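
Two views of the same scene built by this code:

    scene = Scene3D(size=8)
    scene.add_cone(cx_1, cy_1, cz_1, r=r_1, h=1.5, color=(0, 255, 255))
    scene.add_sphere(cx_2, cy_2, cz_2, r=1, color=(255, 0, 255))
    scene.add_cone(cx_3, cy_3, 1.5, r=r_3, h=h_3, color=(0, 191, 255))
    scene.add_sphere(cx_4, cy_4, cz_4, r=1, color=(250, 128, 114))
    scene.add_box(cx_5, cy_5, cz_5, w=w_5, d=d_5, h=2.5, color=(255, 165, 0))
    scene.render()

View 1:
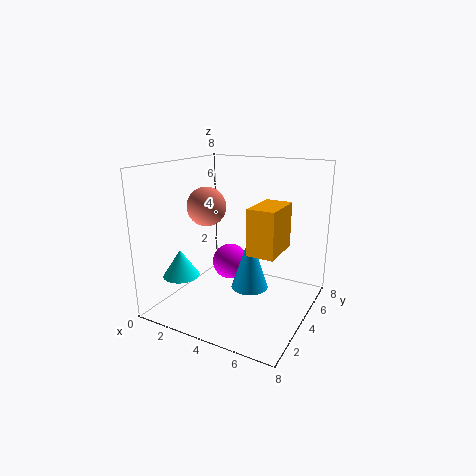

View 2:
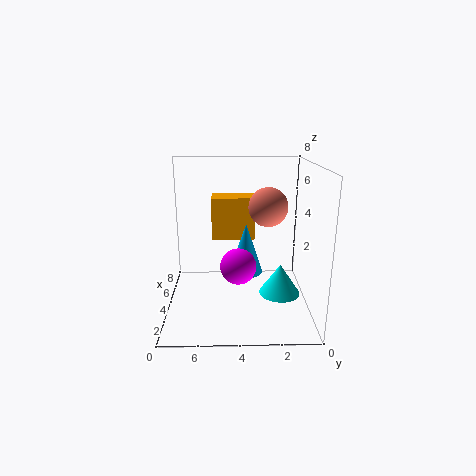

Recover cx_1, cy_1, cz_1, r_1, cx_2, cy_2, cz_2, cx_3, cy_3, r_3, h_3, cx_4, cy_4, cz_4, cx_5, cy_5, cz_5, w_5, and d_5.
cx_1 = 1.5, cy_1 = 2, cz_1 = 2, r_1 = 1, cx_2 = 3.5, cy_2 = 4, cz_2 = 2.5, cx_3 = 5, cy_3 = 3.5, r_3 = 1, h_3 = 3, cx_4 = 3, cy_4 = 2.5, cz_4 = 6, cx_5 = 5, cy_5 = 3, cz_5 = 3.5, w_5 = 1.5, d_5 = 2.5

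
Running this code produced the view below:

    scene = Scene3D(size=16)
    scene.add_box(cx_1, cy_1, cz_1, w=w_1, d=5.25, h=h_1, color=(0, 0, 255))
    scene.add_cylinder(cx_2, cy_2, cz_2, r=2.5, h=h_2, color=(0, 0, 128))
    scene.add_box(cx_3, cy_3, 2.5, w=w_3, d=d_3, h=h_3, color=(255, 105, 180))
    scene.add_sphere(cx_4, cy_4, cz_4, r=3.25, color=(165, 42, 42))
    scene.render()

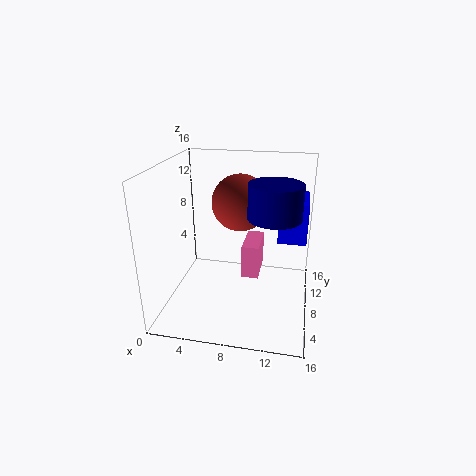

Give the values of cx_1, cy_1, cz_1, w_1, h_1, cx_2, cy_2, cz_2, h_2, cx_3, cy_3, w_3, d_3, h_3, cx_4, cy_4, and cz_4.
cx_1 = 12.25; cy_1 = 9.5; cz_1 = 7; w_1 = 3.25; h_1 = 4.75; cx_2 = 12.25; cy_2 = 4; cz_2 = 12.25; h_2 = 3.25; cx_3 = 8.25; cy_3 = 8.75; w_3 = 2; d_3 = 4.75; h_3 = 4; cx_4 = 7.75; cy_4 = 10.5; cz_4 = 11.25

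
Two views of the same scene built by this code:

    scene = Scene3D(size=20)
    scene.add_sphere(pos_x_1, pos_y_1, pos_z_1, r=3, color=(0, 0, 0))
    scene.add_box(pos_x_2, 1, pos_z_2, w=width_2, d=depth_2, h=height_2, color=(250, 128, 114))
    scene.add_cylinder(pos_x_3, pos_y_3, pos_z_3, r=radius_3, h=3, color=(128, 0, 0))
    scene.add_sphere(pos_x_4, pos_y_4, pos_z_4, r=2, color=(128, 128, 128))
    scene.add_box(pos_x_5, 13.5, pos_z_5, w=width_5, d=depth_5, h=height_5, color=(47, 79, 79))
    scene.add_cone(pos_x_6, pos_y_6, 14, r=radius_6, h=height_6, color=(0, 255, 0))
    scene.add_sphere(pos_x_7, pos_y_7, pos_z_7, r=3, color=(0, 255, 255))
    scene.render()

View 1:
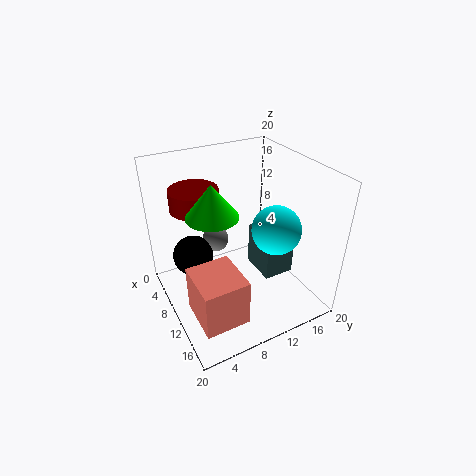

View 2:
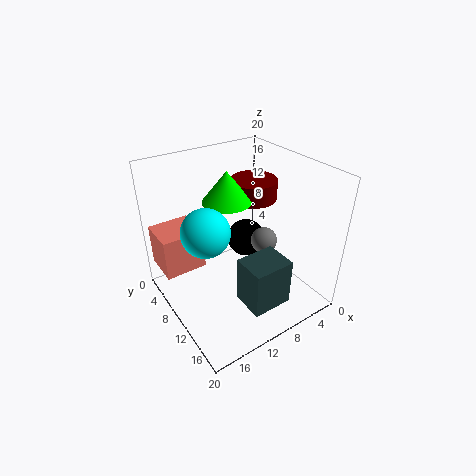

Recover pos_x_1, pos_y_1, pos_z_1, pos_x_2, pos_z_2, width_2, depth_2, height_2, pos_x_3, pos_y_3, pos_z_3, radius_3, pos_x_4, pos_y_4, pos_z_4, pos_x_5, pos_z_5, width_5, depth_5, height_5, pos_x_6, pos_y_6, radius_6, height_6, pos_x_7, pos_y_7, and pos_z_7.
pos_x_1 = 5, pos_y_1 = 5, pos_z_1 = 5.5, pos_x_2 = 13.5, pos_z_2 = 4.5, width_2 = 6, depth_2 = 5.5, height_2 = 6, pos_x_3 = 4.5, pos_y_3 = 6, pos_z_3 = 13, radius_3 = 3.5, pos_x_4 = 4.5, pos_y_4 = 9, pos_z_4 = 7, pos_x_5 = 7, pos_z_5 = 3, width_5 = 5.5, depth_5 = 4.5, height_5 = 6.5, pos_x_6 = 9.5, pos_y_6 = 6.5, radius_6 = 3.5, height_6 = 4.5, pos_x_7 = 16, pos_y_7 = 12, pos_z_7 = 14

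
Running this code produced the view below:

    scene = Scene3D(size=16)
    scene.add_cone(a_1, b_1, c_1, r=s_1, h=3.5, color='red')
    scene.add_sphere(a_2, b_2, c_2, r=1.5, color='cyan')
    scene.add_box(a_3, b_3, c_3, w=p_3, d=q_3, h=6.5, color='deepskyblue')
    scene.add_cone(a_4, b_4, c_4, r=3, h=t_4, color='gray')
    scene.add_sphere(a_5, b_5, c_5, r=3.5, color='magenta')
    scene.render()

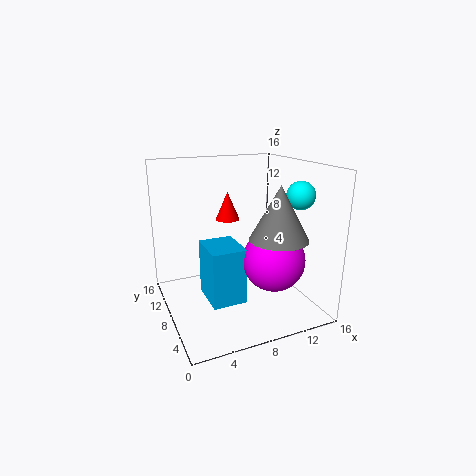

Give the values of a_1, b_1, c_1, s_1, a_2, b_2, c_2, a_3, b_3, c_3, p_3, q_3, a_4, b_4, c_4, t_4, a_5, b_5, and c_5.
a_1 = 9; b_1 = 13.5; c_1 = 8.5; s_1 = 1.5; a_2 = 13.5; b_2 = 4.5; c_2 = 13; a_3 = 4.5; b_3 = 6.5; c_3 = 0.5; p_3 = 4; q_3 = 5; a_4 = 10.5; b_4 = 3.5; c_4 = 9; t_4 = 5.5; a_5 = 11.5; b_5 = 6; c_5 = 5.5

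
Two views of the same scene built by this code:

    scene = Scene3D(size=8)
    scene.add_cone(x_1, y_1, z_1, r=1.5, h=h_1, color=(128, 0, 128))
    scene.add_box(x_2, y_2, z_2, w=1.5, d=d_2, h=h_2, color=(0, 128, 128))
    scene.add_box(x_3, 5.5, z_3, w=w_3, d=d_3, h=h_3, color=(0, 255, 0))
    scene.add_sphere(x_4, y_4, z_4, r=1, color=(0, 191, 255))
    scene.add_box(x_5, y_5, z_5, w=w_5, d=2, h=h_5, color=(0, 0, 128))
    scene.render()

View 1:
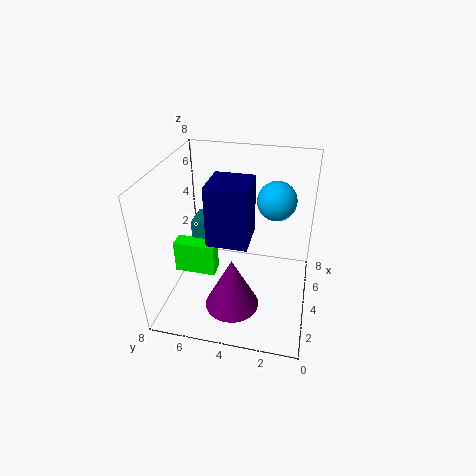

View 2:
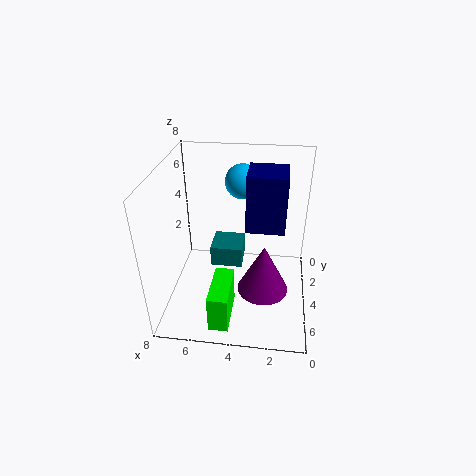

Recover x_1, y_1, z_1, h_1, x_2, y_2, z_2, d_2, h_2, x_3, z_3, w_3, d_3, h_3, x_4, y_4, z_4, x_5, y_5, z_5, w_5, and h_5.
x_1 = 2.5, y_1 = 4, z_1 = 0.5, h_1 = 3, x_2 = 3.5, y_2 = 5, z_2 = 4, d_2 = 1.5, h_2 = 1, x_3 = 4, z_3 = 1, w_3 = 1, d_3 = 2.5, h_3 = 2, x_4 = 4, y_4 = 2, z_4 = 6.5, x_5 = 1.5, y_5 = 3, z_5 = 5, w_5 = 2, h_5 = 3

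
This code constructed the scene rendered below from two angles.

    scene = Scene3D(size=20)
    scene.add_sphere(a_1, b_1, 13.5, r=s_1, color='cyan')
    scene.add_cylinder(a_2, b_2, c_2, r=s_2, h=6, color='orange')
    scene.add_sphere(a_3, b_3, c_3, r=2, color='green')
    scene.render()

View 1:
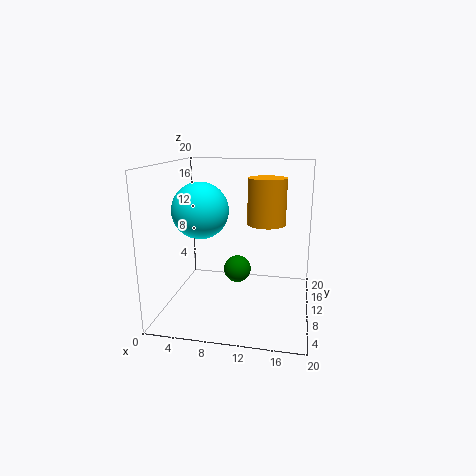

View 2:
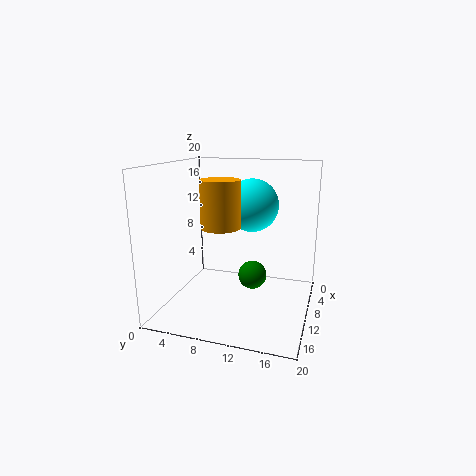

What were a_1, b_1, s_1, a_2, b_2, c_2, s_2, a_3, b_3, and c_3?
a_1 = 4.5, b_1 = 10.5, s_1 = 4, a_2 = 14, b_2 = 9, c_2 = 12.5, s_2 = 2.5, a_3 = 9.5, b_3 = 12, c_3 = 4.5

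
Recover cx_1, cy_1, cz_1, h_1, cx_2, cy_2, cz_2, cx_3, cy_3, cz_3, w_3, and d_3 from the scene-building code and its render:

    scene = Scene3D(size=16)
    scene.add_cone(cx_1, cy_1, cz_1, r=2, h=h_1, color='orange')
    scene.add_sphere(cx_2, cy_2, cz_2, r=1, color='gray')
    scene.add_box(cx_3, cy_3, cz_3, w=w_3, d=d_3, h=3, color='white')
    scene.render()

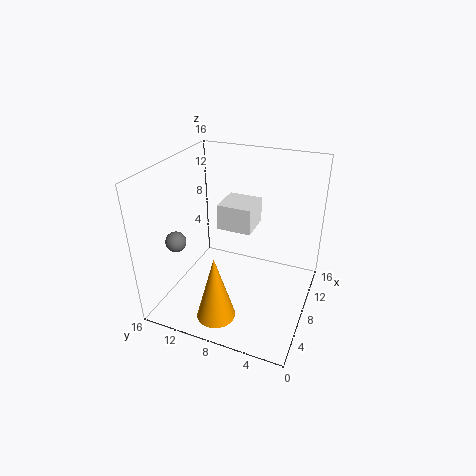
cx_1 = 2
cy_1 = 8
cz_1 = 2
h_1 = 7
cx_2 = 2
cy_2 = 12
cz_2 = 10
cx_3 = 9
cy_3 = 7
cz_3 = 8
w_3 = 4
d_3 = 4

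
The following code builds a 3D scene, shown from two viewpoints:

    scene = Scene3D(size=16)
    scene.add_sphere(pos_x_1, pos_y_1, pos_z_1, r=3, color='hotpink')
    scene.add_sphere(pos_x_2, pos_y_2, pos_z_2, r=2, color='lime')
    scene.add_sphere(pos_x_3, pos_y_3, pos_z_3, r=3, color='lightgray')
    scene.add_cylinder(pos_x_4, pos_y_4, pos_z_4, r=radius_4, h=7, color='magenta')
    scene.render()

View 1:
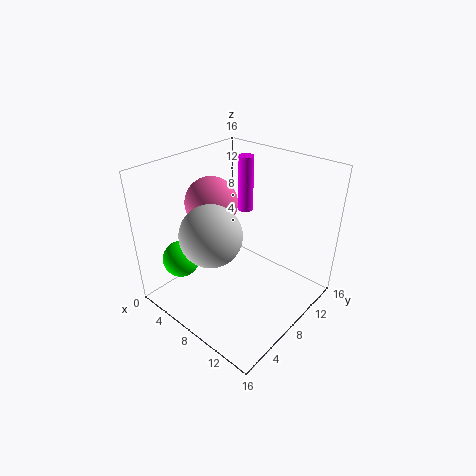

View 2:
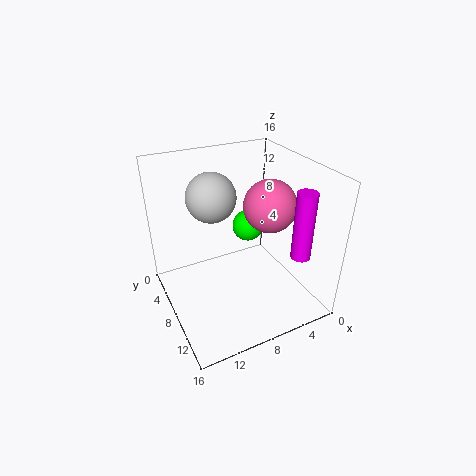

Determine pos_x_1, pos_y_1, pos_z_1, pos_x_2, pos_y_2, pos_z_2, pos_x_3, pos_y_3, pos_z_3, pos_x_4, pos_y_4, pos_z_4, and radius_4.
pos_x_1 = 4
pos_y_1 = 8
pos_z_1 = 11
pos_x_2 = 4
pos_y_2 = 3
pos_z_2 = 6
pos_x_3 = 9
pos_y_3 = 3
pos_z_3 = 11
pos_x_4 = 4
pos_y_4 = 14
pos_z_4 = 8
radius_4 = 1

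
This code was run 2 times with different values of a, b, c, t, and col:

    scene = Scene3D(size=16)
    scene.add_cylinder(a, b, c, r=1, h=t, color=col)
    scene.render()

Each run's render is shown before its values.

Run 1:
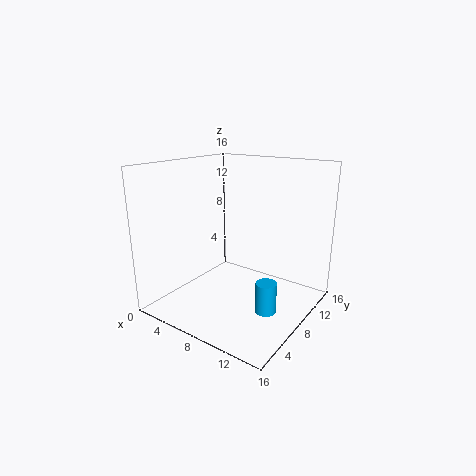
a = 14
b = 4
c = 3
t = 3
col = 'deepskyblue'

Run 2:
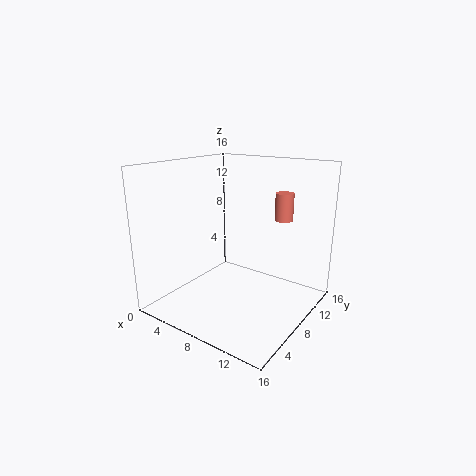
a = 12
b = 11
c = 10
t = 3
col = 'salmon'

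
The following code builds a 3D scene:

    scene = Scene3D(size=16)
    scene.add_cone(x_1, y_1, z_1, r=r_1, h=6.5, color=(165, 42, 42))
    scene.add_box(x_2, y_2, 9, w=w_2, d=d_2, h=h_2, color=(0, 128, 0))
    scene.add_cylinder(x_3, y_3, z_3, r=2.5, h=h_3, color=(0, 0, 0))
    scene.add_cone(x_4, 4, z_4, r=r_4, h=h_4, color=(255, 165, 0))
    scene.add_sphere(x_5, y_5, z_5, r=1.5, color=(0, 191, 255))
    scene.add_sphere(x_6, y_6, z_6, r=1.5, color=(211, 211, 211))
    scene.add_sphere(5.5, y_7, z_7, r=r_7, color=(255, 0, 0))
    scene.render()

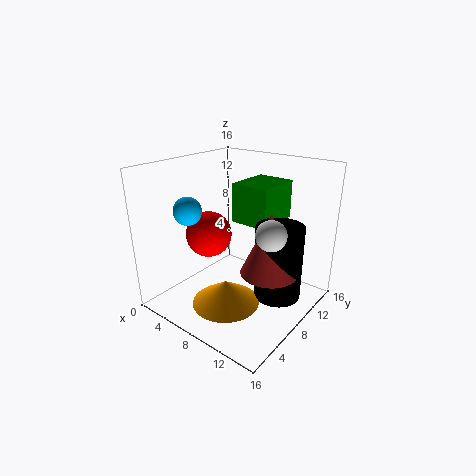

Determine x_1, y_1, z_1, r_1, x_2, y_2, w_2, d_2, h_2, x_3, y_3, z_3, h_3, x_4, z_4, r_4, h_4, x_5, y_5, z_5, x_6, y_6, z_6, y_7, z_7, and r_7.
x_1 = 12.5, y_1 = 7.5, z_1 = 5.5, r_1 = 3, x_2 = 6, y_2 = 9.5, w_2 = 4.5, d_2 = 5.5, h_2 = 4.5, x_3 = 13, y_3 = 8.5, z_3 = 2.5, h_3 = 8, x_4 = 9.5, z_4 = 2.5, r_4 = 3.5, h_4 = 2.5, x_5 = 4.5, y_5 = 4, z_5 = 11.5, x_6 = 13.5, y_6 = 6, z_6 = 10.5, y_7 = 6, z_7 = 8.5, r_7 = 2.5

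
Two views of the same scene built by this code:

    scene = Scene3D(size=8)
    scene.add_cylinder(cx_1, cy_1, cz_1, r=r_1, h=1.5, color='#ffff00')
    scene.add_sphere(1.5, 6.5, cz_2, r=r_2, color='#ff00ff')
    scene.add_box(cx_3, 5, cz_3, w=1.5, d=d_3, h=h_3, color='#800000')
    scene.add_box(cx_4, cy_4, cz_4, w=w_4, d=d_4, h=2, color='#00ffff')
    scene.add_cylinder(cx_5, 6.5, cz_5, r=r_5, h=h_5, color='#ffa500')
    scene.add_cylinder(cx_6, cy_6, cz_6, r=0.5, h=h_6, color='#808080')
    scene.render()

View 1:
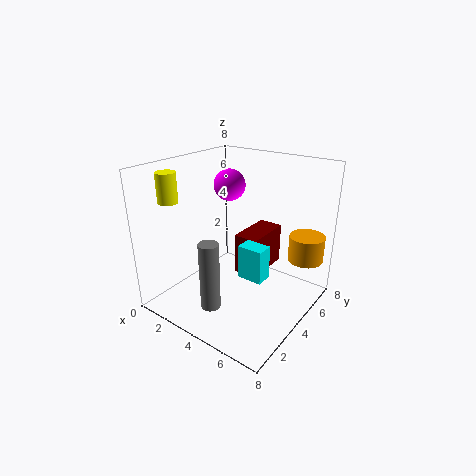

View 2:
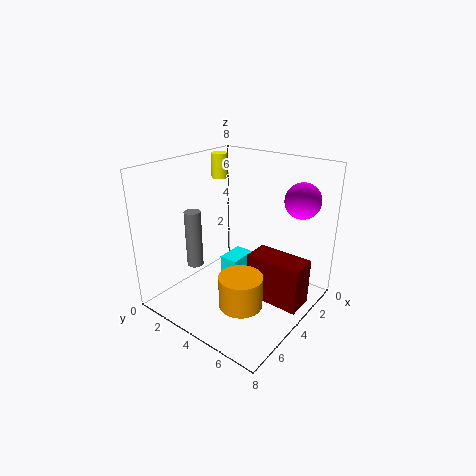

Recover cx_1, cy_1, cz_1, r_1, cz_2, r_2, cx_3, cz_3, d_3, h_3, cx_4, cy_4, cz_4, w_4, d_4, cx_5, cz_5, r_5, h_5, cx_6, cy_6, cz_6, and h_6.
cx_1 = 2, cy_1 = 1, cz_1 = 6.5, r_1 = 0.5, cz_2 = 6, r_2 = 1, cx_3 = 3, cz_3 = 1, d_3 = 3, h_3 = 2.5, cx_4 = 4, cy_4 = 4, cz_4 = 1.5, w_4 = 1.5, d_4 = 1, cx_5 = 7, cz_5 = 2.5, r_5 = 1, h_5 = 1.5, cx_6 = 4.5, cy_6 = 1, cz_6 = 1.5, h_6 = 3.5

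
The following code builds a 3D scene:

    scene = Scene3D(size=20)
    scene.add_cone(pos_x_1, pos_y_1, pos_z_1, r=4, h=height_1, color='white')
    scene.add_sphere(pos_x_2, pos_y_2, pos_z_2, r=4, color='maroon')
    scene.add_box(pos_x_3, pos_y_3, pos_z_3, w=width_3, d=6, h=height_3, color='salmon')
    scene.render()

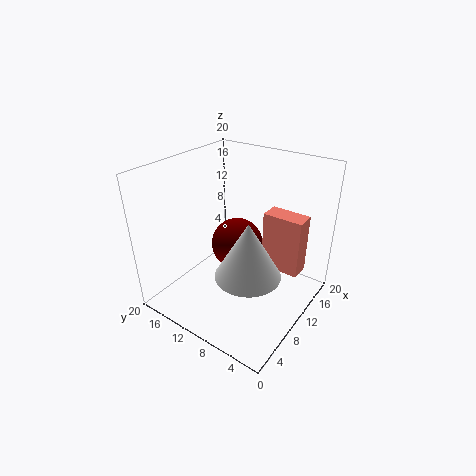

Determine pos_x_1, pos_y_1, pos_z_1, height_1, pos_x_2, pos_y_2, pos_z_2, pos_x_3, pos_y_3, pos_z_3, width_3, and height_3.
pos_x_1 = 5; pos_y_1 = 5; pos_z_1 = 9; height_1 = 7; pos_x_2 = 14; pos_y_2 = 13; pos_z_2 = 6; pos_x_3 = 15; pos_y_3 = 3; pos_z_3 = 3; width_3 = 3; height_3 = 9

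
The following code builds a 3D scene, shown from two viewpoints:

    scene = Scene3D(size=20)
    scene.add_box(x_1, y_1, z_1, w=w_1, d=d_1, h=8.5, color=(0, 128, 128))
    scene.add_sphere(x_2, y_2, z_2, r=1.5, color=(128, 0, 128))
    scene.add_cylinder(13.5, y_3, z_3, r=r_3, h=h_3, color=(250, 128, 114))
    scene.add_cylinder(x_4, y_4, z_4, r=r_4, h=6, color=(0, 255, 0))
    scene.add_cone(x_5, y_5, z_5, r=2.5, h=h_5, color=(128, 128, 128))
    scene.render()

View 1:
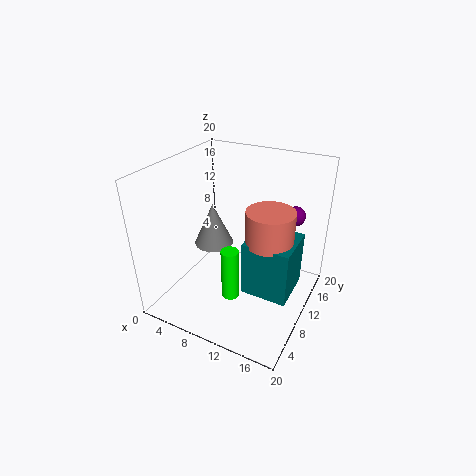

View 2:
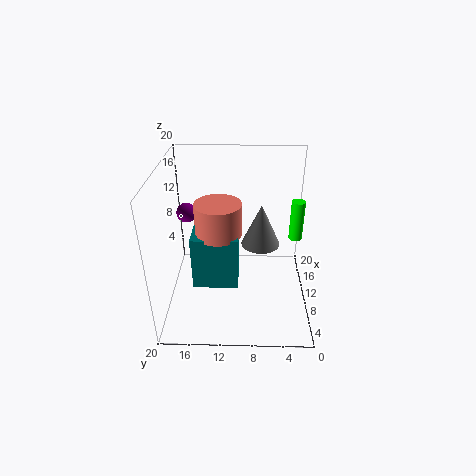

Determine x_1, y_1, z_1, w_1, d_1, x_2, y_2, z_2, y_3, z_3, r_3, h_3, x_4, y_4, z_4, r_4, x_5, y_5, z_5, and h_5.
x_1 = 10.5
y_1 = 10
z_1 = 0.5
w_1 = 7
d_1 = 7
x_2 = 15.5
y_2 = 18
z_2 = 11
y_3 = 13
z_3 = 8.5
r_3 = 3.5
h_3 = 5
x_4 = 13.5
y_4 = 1.5
z_4 = 8
r_4 = 1
x_5 = 8
y_5 = 7
z_5 = 10.5
h_5 = 5.5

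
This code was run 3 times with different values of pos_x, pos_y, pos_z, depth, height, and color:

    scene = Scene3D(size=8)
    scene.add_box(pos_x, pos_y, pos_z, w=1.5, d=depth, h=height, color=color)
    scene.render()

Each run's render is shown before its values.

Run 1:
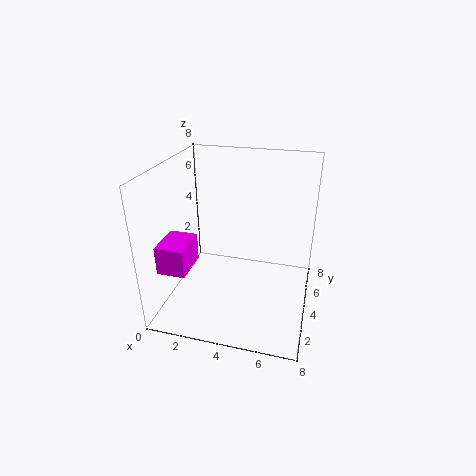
pos_x = 0.5, pos_y = 1, pos_z = 3, depth = 2, height = 1.5, color = 'magenta'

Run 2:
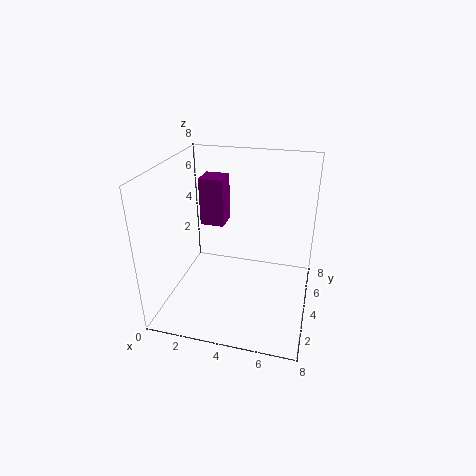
pos_x = 1, pos_y = 6, pos_z = 3.5, depth = 1.5, height = 3, color = 'purple'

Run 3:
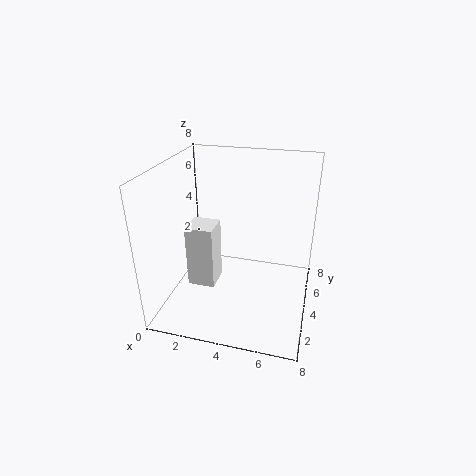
pos_x = 1.5, pos_y = 2.5, pos_z = 1.5, depth = 1.5, height = 3.5, color = 'white'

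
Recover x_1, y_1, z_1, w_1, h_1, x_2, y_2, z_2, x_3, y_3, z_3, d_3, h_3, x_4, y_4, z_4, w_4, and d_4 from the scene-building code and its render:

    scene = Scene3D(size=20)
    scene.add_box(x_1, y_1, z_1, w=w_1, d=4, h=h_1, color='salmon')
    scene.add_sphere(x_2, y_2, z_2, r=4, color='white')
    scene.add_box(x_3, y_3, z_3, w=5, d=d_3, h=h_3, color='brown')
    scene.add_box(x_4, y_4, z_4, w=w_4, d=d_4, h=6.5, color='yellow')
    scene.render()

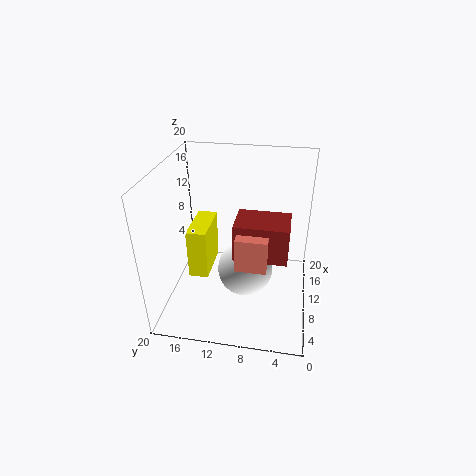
x_1 = 4.5; y_1 = 5.5; z_1 = 8.5; w_1 = 6.5; h_1 = 4.5; x_2 = 10.5; y_2 = 9; z_2 = 4.5; x_3 = 6; y_3 = 3; z_3 = 9; d_3 = 7; h_3 = 5; x_4 = 4.5; y_4 = 13; z_4 = 7; w_4 = 6; d_4 = 2.5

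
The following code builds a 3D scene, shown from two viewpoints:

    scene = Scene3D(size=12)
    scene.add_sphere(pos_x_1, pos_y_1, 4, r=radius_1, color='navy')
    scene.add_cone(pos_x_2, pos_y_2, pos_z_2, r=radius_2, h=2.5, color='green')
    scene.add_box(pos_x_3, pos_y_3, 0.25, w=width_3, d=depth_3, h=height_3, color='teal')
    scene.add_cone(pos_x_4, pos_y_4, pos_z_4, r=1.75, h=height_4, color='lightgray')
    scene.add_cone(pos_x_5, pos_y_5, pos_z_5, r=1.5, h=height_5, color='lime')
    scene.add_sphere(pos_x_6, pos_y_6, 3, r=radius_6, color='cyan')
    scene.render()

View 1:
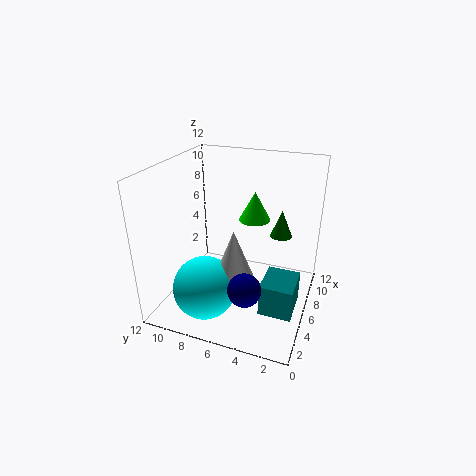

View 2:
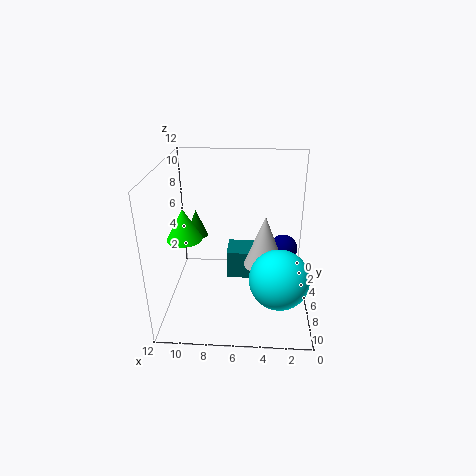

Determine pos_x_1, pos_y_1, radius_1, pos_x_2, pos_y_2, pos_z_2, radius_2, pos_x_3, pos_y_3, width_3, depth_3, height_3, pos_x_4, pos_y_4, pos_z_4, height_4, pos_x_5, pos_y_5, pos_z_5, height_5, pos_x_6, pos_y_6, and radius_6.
pos_x_1 = 2, pos_y_1 = 4, radius_1 = 1.25, pos_x_2 = 10, pos_y_2 = 3.25, pos_z_2 = 4.75, radius_2 = 1, pos_x_3 = 4, pos_y_3 = 0.75, width_3 = 3.25, depth_3 = 2.75, height_3 = 2.75, pos_x_4 = 3.75, pos_y_4 = 5.5, pos_z_4 = 3.25, height_4 = 4.5, pos_x_5 = 10.5, pos_y_5 = 6, pos_z_5 = 5.75, height_5 = 2.75, pos_x_6 = 2.5, pos_y_6 = 7.5, radius_6 = 2.5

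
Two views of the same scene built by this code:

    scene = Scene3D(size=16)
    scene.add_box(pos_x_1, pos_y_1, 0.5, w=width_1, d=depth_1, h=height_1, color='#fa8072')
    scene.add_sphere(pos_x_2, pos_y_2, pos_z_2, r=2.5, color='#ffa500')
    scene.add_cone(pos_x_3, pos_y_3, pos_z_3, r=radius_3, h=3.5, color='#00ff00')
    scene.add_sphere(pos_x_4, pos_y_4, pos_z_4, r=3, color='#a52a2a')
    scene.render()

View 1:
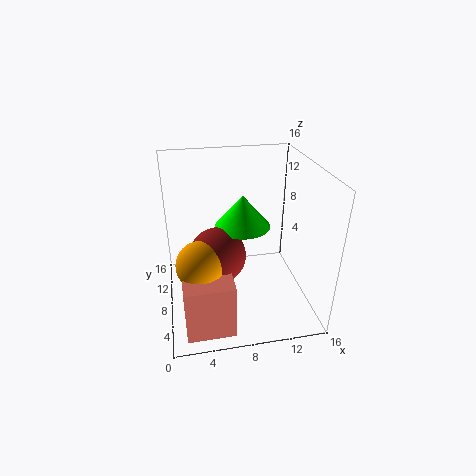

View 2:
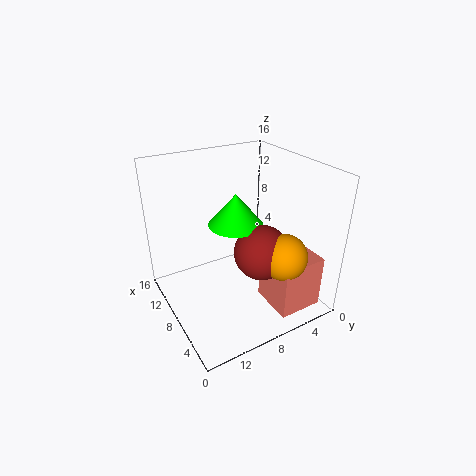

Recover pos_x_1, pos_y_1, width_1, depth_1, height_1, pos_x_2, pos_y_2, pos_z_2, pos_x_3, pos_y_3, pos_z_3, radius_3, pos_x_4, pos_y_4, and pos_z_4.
pos_x_1 = 1.5, pos_y_1 = 1, width_1 = 5, depth_1 = 5, height_1 = 6, pos_x_2 = 3.5, pos_y_2 = 5, pos_z_2 = 7, pos_x_3 = 8.5, pos_y_3 = 8, pos_z_3 = 9.5, radius_3 = 3, pos_x_4 = 5.5, pos_y_4 = 6.5, pos_z_4 = 7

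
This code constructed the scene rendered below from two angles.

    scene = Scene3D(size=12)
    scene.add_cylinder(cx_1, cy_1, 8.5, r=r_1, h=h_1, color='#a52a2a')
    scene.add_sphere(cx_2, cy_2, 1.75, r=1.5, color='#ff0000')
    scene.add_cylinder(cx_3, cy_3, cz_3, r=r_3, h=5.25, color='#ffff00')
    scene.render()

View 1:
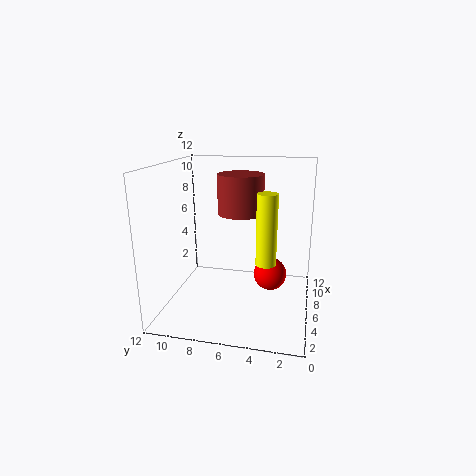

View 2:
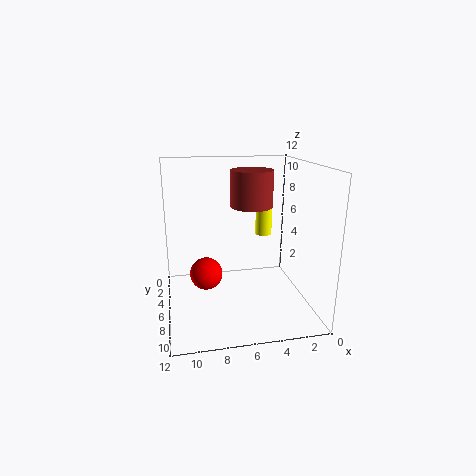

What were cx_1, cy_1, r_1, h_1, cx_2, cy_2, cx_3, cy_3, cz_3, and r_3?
cx_1 = 4.75, cy_1 = 5.5, r_1 = 1.75, h_1 = 3, cx_2 = 8.5, cy_2 = 3.5, cx_3 = 3, cy_3 = 3.25, cz_3 = 5.25, r_3 = 0.75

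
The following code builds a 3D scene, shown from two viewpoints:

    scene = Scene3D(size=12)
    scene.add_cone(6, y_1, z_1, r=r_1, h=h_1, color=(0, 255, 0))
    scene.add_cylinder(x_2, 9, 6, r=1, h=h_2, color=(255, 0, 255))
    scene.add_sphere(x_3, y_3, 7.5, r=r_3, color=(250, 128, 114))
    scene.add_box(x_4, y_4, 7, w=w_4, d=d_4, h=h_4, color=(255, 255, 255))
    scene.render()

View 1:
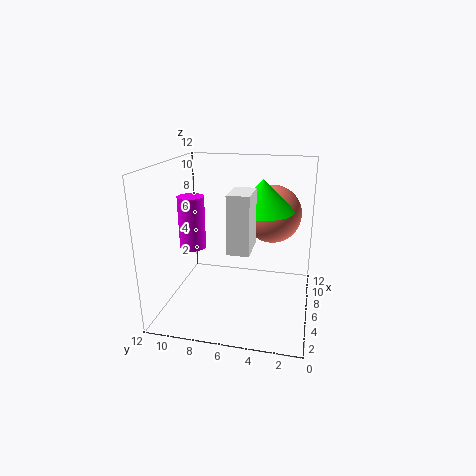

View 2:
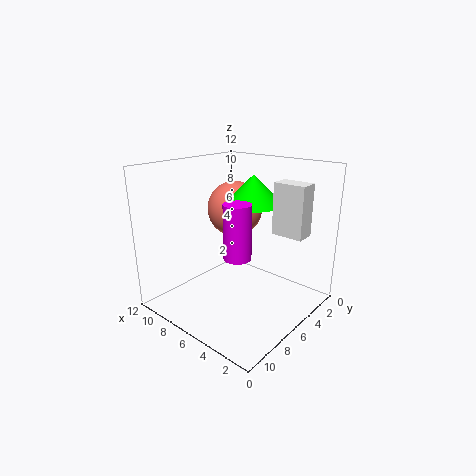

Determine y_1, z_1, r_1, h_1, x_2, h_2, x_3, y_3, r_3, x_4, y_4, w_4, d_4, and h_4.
y_1 = 4
z_1 = 8.5
r_1 = 2.5
h_1 = 2.5
x_2 = 3.5
h_2 = 4
x_3 = 8.5
y_3 = 3.5
r_3 = 2.5
x_4 = 0.5
y_4 = 4
w_4 = 2.5
d_4 = 1.5
h_4 = 4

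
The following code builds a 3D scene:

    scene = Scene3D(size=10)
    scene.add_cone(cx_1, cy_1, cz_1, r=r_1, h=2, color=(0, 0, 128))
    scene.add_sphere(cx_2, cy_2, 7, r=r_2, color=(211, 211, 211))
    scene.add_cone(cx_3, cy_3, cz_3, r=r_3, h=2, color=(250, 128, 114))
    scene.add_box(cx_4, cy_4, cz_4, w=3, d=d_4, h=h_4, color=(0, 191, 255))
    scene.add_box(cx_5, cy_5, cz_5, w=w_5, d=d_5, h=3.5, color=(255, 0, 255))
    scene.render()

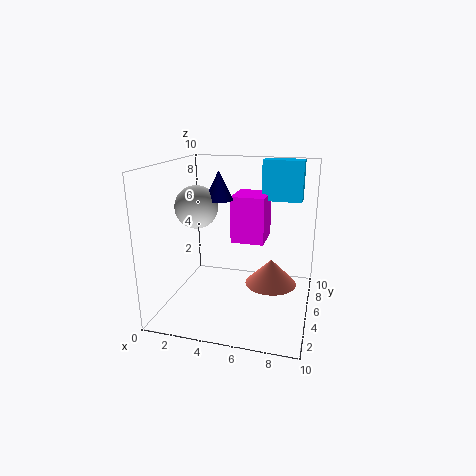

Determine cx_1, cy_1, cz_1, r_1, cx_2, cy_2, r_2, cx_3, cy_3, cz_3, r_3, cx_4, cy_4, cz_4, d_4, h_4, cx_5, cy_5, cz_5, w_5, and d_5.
cx_1 = 3.5; cy_1 = 5.5; cz_1 = 7.5; r_1 = 1; cx_2 = 2; cy_2 = 5; r_2 = 1.5; cx_3 = 7; cy_3 = 7.5; cz_3 = 0.5; r_3 = 2; cx_4 = 6; cy_4 = 8; cz_4 = 7; d_4 = 1.5; h_4 = 3; cx_5 = 4; cy_5 = 6.5; cz_5 = 4; w_5 = 2.5; d_5 = 3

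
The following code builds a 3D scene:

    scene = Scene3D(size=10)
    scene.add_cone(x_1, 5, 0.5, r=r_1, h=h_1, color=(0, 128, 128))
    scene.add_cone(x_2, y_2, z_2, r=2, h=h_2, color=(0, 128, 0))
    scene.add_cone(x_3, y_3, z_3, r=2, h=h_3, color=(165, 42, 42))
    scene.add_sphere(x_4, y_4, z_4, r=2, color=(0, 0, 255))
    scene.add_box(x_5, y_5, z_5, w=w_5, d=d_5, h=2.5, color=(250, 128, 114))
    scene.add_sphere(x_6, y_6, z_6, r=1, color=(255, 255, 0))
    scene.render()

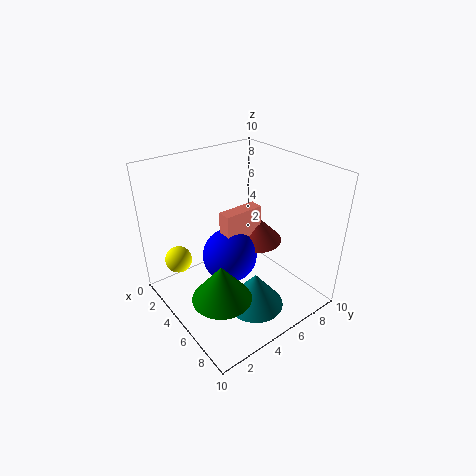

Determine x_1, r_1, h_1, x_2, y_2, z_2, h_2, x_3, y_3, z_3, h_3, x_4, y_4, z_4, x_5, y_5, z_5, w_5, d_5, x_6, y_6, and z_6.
x_1 = 7, r_1 = 2, h_1 = 2.5, x_2 = 6.5, y_2 = 2.5, z_2 = 2, h_2 = 2.5, x_3 = 4, y_3 = 7.5, z_3 = 3.5, h_3 = 2, x_4 = 4, y_4 = 5, z_4 = 3, x_5 = 3.5, y_5 = 4.5, z_5 = 4, w_5 = 1, d_5 = 3, x_6 = 1.5, y_6 = 2, z_6 = 2.5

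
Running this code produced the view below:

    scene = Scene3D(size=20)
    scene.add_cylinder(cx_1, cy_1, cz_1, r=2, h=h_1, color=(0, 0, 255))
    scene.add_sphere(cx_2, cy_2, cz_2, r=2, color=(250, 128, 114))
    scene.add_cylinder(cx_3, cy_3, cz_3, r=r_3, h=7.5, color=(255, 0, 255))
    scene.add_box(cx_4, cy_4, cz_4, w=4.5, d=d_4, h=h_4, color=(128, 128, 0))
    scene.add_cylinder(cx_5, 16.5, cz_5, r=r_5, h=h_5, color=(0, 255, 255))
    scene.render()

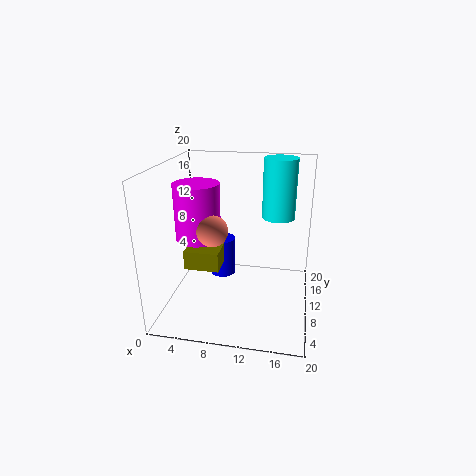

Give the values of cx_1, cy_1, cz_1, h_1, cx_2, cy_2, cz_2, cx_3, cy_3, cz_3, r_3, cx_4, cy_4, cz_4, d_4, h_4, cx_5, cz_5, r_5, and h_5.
cx_1 = 6.5; cy_1 = 15; cz_1 = 1.5; h_1 = 6; cx_2 = 7.5; cy_2 = 6; cz_2 = 12.5; cx_3 = 5; cy_3 = 8; cz_3 = 10.5; r_3 = 3; cx_4 = 4; cy_4 = 4.5; cz_4 = 7.5; d_4 = 3.5; h_4 = 2.5; cx_5 = 15; cz_5 = 11; r_5 = 2.5; h_5 = 9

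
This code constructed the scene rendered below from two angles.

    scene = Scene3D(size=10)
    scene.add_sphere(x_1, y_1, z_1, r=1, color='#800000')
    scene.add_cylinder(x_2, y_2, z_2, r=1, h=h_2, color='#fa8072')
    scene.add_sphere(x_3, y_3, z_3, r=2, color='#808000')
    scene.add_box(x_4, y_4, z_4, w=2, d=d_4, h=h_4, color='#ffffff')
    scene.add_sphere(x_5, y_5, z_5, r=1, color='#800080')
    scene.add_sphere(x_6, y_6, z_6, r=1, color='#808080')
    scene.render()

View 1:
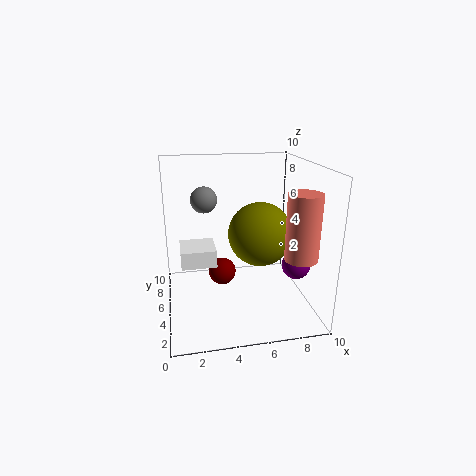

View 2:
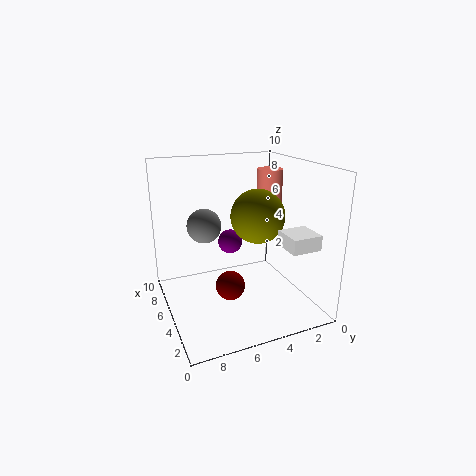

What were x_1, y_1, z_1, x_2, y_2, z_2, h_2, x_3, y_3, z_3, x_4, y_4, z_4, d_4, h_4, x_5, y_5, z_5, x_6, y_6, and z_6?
x_1 = 4; y_1 = 6; z_1 = 2; x_2 = 8; y_2 = 1; z_2 = 5; h_2 = 4; x_3 = 6; y_3 = 3; z_3 = 6; x_4 = 1; y_4 = 1; z_4 = 5; d_4 = 2; h_4 = 1; x_5 = 9; y_5 = 4; z_5 = 3; x_6 = 3; y_6 = 8; z_6 = 7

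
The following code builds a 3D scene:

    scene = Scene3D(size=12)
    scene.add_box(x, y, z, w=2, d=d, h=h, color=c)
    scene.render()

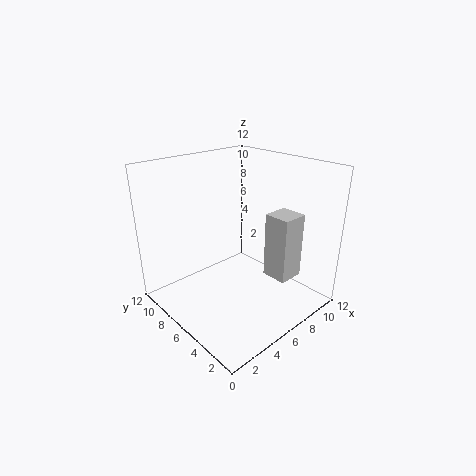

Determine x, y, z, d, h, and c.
x = 6
y = 1
z = 4
d = 2
h = 5
c = 'lightgray'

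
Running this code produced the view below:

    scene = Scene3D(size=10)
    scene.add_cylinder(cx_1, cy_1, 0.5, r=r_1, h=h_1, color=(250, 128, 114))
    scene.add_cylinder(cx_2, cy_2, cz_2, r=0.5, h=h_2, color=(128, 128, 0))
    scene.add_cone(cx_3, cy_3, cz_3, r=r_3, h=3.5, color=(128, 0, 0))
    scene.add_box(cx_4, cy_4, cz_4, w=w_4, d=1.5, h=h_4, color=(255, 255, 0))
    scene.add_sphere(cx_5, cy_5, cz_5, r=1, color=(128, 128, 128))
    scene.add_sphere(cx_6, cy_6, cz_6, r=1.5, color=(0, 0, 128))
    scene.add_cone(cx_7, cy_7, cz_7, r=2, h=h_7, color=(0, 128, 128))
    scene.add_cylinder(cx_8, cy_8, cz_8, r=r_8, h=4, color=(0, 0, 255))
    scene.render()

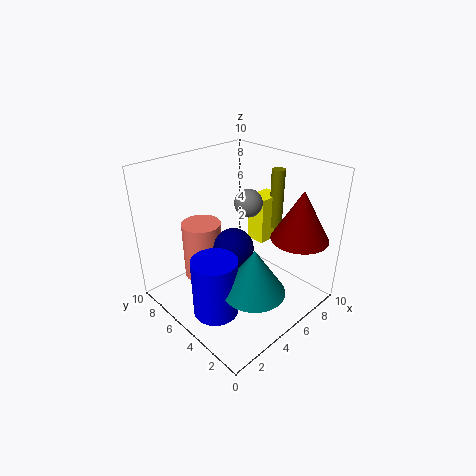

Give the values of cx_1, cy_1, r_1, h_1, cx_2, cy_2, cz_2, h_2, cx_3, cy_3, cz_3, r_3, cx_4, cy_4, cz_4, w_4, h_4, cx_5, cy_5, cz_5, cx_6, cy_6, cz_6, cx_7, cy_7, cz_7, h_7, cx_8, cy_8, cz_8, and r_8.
cx_1 = 4.5; cy_1 = 8.5; r_1 = 1.5; h_1 = 4.5; cx_2 = 9; cy_2 = 5; cz_2 = 4.5; h_2 = 4.5; cx_3 = 8; cy_3 = 2; cz_3 = 5; r_3 = 2; cx_4 = 7.5; cy_4 = 5; cz_4 = 3.5; w_4 = 2; h_4 = 3.5; cx_5 = 6.5; cy_5 = 5.5; cz_5 = 7; cx_6 = 5.5; cy_6 = 6; cz_6 = 3.5; cx_7 = 3.5; cy_7 = 2; cz_7 = 3; h_7 = 3; cx_8 = 2; cy_8 = 4; cz_8 = 1; r_8 = 1.5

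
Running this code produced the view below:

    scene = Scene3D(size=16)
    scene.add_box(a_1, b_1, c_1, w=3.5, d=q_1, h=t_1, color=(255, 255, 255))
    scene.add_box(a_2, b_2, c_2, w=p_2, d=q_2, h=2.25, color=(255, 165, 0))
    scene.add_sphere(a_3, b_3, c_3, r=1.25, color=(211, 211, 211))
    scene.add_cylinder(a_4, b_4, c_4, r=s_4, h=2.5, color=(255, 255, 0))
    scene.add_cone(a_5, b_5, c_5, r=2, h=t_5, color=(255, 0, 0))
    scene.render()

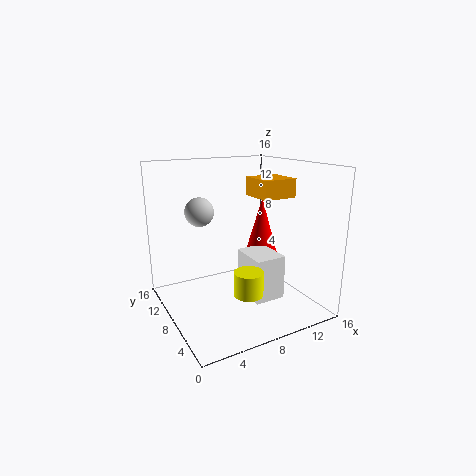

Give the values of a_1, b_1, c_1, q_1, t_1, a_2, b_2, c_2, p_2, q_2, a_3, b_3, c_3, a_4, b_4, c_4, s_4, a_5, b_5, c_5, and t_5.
a_1 = 8.5, b_1 = 4.5, c_1 = 1.25, q_1 = 4.5, t_1 = 5, a_2 = 11.5, b_2 = 8, c_2 = 11.75, p_2 = 4.25, q_2 = 4.25, a_3 = 1.75, b_3 = 3.5, c_3 = 12.75, a_4 = 6.75, b_4 = 3.5, c_4 = 3.5, s_4 = 1.5, a_5 = 12.25, b_5 = 9.75, c_5 = 4.75, t_5 = 7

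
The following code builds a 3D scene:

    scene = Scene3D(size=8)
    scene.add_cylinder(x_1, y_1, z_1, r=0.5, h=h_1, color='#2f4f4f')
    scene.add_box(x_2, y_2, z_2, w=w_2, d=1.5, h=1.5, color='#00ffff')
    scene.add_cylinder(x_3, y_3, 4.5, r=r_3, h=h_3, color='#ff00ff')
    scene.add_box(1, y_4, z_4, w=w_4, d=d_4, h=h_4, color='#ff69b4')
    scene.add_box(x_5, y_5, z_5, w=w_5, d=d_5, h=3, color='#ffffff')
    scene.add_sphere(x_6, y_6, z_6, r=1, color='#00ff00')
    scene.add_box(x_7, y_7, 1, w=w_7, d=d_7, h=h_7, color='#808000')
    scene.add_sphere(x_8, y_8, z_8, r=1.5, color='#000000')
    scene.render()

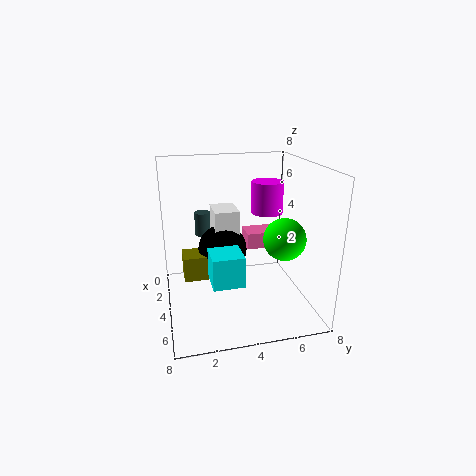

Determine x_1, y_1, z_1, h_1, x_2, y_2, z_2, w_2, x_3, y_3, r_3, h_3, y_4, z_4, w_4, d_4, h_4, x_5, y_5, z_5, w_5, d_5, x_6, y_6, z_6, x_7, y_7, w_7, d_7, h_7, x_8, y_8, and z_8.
x_1 = 0.5, y_1 = 2.5, z_1 = 3, h_1 = 1.5, x_2 = 6, y_2 = 2, z_2 = 3, w_2 = 1.5, x_3 = 1.5, y_3 = 6.5, r_3 = 1, h_3 = 2, y_4 = 5, z_4 = 2.5, w_4 = 1.5, d_4 = 2.5, h_4 = 1, x_5 = 0.5, y_5 = 3, z_5 = 2, w_5 = 2, d_5 = 1.5, x_6 = 7, y_6 = 5.5, z_6 = 5, x_7 = 1.5, y_7 = 1, w_7 = 1.5, d_7 = 1.5, h_7 = 1.5, x_8 = 2, y_8 = 3.5, z_8 = 2.5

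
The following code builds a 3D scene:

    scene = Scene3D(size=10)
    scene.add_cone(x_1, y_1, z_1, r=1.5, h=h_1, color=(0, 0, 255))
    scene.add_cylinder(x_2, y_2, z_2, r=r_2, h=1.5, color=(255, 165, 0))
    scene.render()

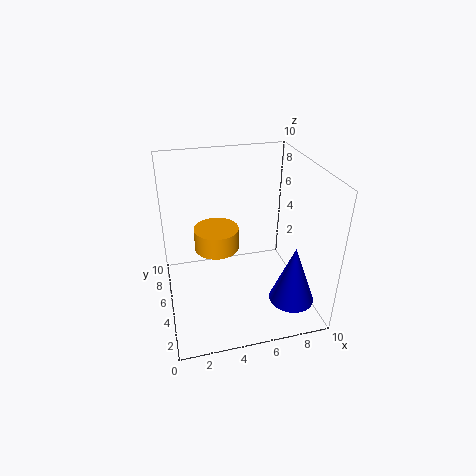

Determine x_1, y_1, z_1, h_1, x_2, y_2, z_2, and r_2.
x_1 = 8, y_1 = 2, z_1 = 1.5, h_1 = 4, x_2 = 3.5, y_2 = 5, z_2 = 4.5, r_2 = 1.5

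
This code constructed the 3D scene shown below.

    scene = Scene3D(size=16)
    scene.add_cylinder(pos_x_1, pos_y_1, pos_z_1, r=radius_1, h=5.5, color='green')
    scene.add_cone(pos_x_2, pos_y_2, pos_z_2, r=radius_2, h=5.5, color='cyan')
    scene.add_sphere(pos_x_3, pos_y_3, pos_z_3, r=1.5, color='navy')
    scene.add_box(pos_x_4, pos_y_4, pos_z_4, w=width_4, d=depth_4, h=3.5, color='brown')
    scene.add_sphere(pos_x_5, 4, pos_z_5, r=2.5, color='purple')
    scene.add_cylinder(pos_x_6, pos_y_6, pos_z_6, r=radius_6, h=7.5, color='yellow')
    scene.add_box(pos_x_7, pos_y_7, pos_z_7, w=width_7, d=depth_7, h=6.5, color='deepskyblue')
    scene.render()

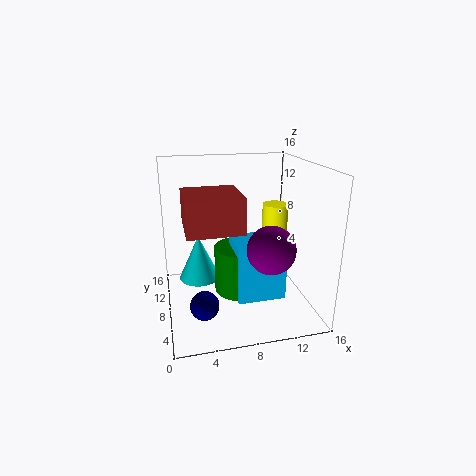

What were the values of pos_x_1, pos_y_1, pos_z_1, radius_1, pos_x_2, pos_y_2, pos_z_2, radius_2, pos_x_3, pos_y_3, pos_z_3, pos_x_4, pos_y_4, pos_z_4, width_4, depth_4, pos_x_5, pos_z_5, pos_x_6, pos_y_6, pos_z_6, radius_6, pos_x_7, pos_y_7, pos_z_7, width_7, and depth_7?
pos_x_1 = 8.5; pos_y_1 = 9; pos_z_1 = 1; radius_1 = 3; pos_x_2 = 4; pos_y_2 = 12; pos_z_2 = 1.5; radius_2 = 2.5; pos_x_3 = 3.5; pos_y_3 = 4; pos_z_3 = 2.5; pos_x_4 = 2; pos_y_4 = 2.5; pos_z_4 = 10.5; width_4 = 5.5; depth_4 = 5.5; pos_x_5 = 10.5; pos_z_5 = 8; pos_x_6 = 13; pos_y_6 = 10; pos_z_6 = 3.5; radius_6 = 1.5; pos_x_7 = 7.5; pos_y_7 = 5.5; pos_z_7 = 1; width_7 = 5.5; depth_7 = 5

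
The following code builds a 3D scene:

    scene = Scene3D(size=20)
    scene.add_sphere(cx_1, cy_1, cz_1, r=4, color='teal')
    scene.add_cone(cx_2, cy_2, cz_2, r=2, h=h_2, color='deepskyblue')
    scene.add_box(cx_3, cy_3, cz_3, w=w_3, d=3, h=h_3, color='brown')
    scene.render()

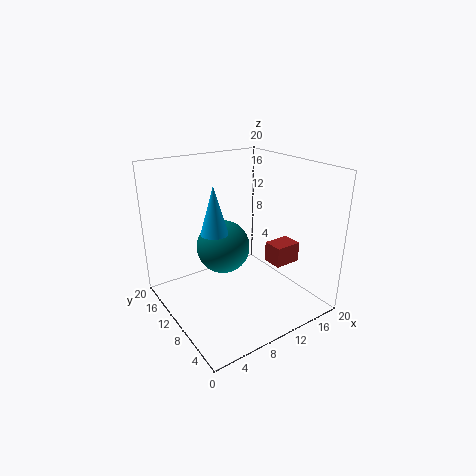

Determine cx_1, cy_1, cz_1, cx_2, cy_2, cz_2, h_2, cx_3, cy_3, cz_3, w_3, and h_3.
cx_1 = 10, cy_1 = 14, cz_1 = 7, cx_2 = 8, cy_2 = 13, cz_2 = 10, h_2 = 7, cx_3 = 15, cy_3 = 7, cz_3 = 5, w_3 = 4, h_3 = 3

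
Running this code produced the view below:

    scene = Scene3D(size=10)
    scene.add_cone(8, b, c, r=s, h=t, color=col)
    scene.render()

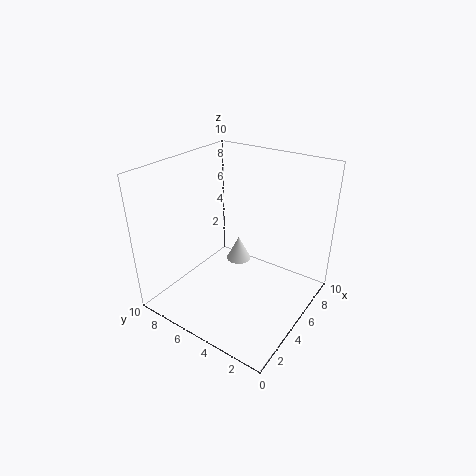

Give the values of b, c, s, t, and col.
b = 7; c = 1; s = 1; t = 2; col = 'white'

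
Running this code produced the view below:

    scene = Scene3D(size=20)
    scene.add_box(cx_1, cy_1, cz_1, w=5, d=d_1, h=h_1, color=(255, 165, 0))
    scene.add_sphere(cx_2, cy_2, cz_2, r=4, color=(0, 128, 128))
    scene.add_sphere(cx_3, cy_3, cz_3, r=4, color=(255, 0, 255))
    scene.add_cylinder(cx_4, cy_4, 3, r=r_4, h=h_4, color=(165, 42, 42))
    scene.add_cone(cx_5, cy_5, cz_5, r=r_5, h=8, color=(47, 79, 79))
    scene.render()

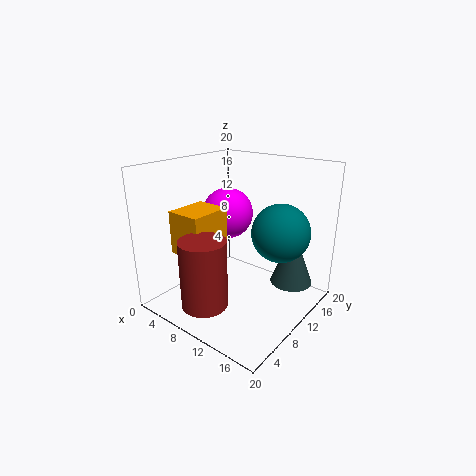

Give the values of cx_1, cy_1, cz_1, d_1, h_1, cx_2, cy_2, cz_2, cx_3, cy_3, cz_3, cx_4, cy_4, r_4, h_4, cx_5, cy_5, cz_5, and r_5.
cx_1 = 3; cy_1 = 4; cz_1 = 8; d_1 = 6; h_1 = 6; cx_2 = 15; cy_2 = 13; cz_2 = 11; cx_3 = 4; cy_3 = 15; cz_3 = 11; cx_4 = 10; cy_4 = 3; r_4 = 3; h_4 = 9; cx_5 = 16; cy_5 = 15; cz_5 = 3; r_5 = 3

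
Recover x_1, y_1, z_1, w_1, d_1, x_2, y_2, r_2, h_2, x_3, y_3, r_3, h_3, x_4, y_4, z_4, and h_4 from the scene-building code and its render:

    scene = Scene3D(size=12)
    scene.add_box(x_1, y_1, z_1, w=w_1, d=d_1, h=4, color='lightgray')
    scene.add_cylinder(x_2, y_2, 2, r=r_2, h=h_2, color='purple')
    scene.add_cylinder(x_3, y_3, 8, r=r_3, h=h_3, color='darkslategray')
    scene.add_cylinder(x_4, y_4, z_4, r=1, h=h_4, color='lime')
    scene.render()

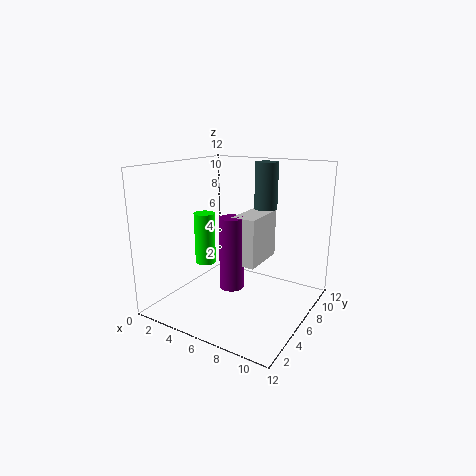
x_1 = 6; y_1 = 5; z_1 = 4; w_1 = 2; d_1 = 4; x_2 = 6; y_2 = 5; r_2 = 1; h_2 = 6; x_3 = 7; y_3 = 9; r_3 = 1; h_3 = 4; x_4 = 1; y_4 = 8; z_4 = 2; h_4 = 5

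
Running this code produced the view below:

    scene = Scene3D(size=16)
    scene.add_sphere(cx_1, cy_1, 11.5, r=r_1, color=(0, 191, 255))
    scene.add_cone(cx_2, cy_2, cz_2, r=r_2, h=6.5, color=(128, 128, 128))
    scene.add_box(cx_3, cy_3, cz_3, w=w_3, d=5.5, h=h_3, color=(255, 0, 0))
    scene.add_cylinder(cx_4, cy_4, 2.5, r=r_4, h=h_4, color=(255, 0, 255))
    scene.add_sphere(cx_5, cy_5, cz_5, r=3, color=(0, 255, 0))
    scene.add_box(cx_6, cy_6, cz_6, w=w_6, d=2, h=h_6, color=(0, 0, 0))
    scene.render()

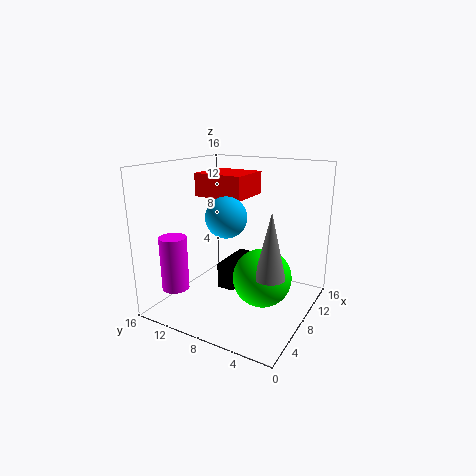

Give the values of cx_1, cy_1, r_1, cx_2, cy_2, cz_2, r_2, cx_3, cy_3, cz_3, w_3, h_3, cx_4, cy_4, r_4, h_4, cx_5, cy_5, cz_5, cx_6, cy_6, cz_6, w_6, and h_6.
cx_1 = 4, cy_1 = 7, r_1 = 2, cx_2 = 4.5, cy_2 = 2.5, cz_2 = 6, r_2 = 1.5, cx_3 = 6.5, cy_3 = 7, cz_3 = 12.5, w_3 = 5, h_3 = 2.5, cx_4 = 3.5, cy_4 = 13.5, r_4 = 1.5, h_4 = 6, cx_5 = 6, cy_5 = 4, cz_5 = 5, cx_6 = 7.5, cy_6 = 8.5, cz_6 = 1.5, w_6 = 5.5, h_6 = 3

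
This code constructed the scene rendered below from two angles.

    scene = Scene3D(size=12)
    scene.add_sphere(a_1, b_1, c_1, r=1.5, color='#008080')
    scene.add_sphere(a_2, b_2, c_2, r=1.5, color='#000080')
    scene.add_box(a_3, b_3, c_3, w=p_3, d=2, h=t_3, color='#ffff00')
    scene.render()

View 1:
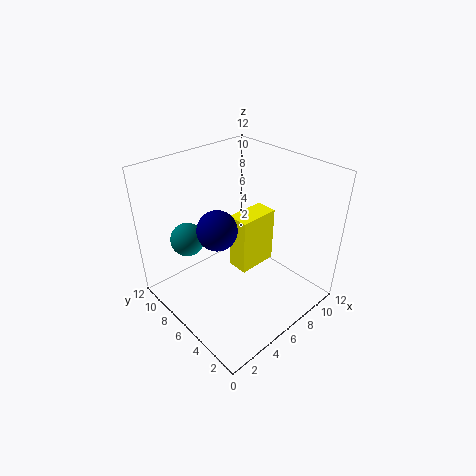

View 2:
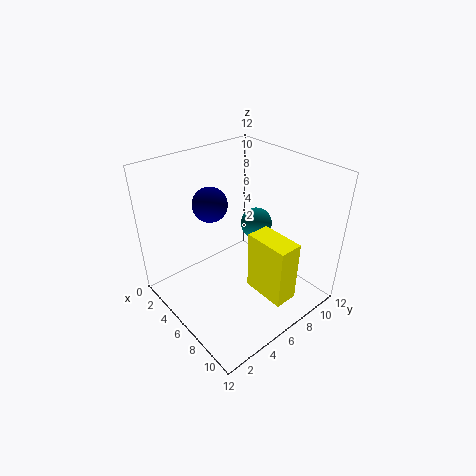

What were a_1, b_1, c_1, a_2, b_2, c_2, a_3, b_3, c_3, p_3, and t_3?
a_1 = 3.75, b_1 = 10.25, c_1 = 4.75, a_2 = 3.25, b_2 = 5.25, c_2 = 8.25, a_3 = 7, b_3 = 6.25, c_3 = 1.5, p_3 = 3.75, t_3 = 5.25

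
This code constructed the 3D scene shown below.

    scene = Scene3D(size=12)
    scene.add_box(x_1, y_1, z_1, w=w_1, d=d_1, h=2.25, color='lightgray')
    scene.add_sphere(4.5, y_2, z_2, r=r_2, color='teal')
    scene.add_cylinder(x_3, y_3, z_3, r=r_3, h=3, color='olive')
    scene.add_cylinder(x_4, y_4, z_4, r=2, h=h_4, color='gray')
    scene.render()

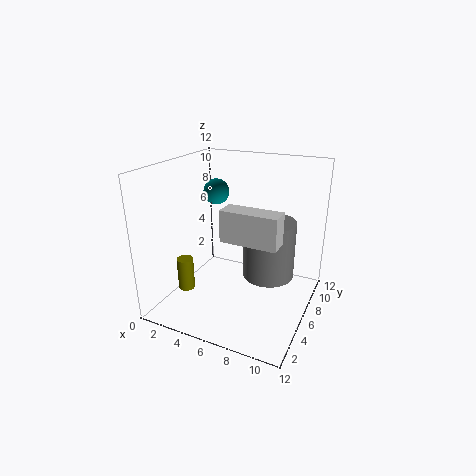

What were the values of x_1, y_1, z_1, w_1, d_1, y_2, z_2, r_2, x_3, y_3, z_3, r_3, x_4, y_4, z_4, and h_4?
x_1 = 6.75, y_1 = 1.5, z_1 = 7.75, w_1 = 4, d_1 = 1.5, y_2 = 5.25, z_2 = 10, r_2 = 1, x_3 = 1, y_3 = 5.25, z_3 = 0.25, r_3 = 0.75, x_4 = 9, y_4 = 5.25, z_4 = 3.75, h_4 = 4.5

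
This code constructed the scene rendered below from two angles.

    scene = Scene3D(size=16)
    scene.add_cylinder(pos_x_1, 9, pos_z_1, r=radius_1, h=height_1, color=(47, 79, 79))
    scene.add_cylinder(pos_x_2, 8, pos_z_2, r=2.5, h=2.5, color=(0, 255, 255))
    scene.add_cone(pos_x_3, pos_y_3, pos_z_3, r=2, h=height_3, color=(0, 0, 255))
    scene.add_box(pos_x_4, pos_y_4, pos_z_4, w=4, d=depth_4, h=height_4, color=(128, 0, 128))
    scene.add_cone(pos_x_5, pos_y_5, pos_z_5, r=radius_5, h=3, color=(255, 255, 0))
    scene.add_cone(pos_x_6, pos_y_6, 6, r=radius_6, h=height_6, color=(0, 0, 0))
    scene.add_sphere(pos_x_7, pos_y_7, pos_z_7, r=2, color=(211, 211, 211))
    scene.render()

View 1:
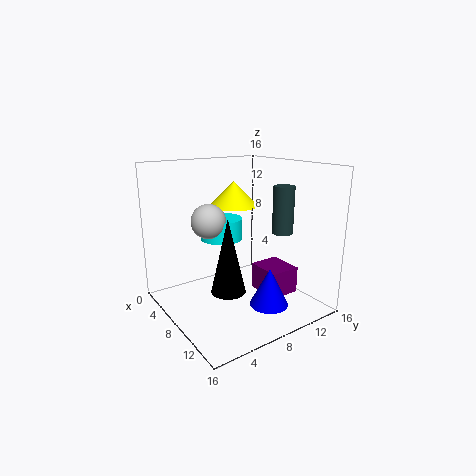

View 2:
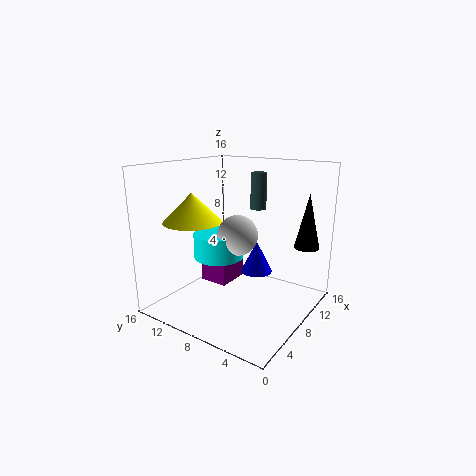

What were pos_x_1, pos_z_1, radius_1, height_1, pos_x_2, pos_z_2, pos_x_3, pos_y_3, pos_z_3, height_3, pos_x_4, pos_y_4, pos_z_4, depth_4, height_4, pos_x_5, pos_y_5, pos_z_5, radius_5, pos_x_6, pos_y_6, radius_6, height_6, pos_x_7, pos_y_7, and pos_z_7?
pos_x_1 = 14
pos_z_1 = 10
radius_1 = 1
height_1 = 4.5
pos_x_2 = 4.5
pos_z_2 = 7
pos_x_3 = 13
pos_y_3 = 8.5
pos_z_3 = 2
height_3 = 4
pos_x_4 = 8
pos_y_4 = 10
pos_z_4 = 1.5
depth_4 = 3.5
height_4 = 3
pos_x_5 = 3.5
pos_y_5 = 10.5
pos_z_5 = 10.5
radius_5 = 3
pos_x_6 = 14.5
pos_y_6 = 2.5
radius_6 = 1.5
height_6 = 6.5
pos_x_7 = 5
pos_y_7 = 6
pos_z_7 = 9.5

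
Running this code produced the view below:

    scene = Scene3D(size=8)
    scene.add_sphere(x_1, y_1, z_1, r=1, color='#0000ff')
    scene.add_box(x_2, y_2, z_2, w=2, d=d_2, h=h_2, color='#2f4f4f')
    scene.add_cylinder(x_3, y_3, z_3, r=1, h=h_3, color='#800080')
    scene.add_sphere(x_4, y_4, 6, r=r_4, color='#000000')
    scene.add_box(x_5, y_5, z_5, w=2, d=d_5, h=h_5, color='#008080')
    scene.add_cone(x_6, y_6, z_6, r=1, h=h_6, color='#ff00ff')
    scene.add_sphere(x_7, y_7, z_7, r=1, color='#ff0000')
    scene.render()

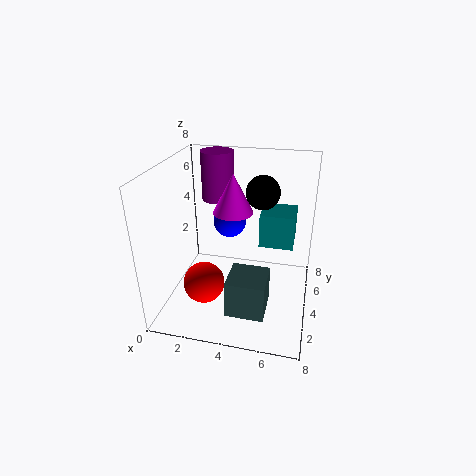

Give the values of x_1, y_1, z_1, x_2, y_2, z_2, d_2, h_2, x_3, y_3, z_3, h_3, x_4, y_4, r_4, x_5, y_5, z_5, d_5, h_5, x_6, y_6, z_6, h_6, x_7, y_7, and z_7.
x_1 = 3
y_1 = 6
z_1 = 4
x_2 = 4
y_2 = 1
z_2 = 1
d_2 = 2
h_2 = 2
x_3 = 2
y_3 = 7
z_3 = 5
h_3 = 3
x_4 = 5
y_4 = 6
r_4 = 1
x_5 = 5
y_5 = 5
z_5 = 3
d_5 = 2
h_5 = 2
x_6 = 4
y_6 = 3
z_6 = 6
h_6 = 2
x_7 = 3
y_7 = 1
z_7 = 3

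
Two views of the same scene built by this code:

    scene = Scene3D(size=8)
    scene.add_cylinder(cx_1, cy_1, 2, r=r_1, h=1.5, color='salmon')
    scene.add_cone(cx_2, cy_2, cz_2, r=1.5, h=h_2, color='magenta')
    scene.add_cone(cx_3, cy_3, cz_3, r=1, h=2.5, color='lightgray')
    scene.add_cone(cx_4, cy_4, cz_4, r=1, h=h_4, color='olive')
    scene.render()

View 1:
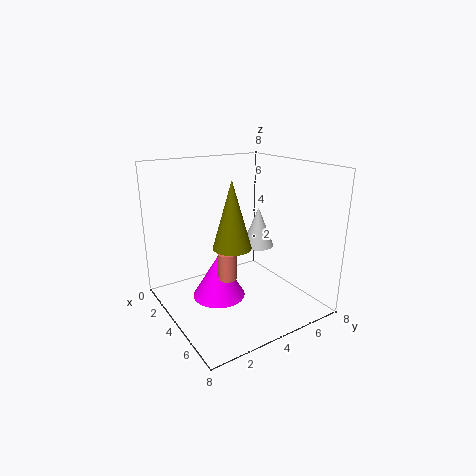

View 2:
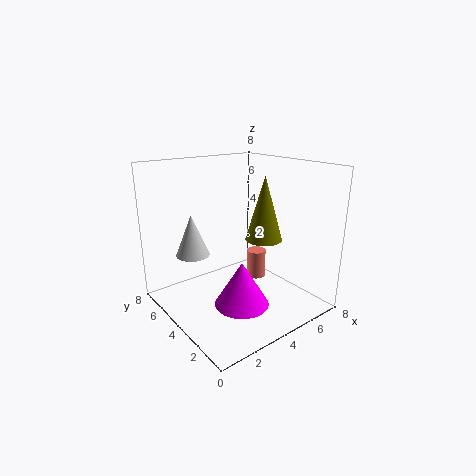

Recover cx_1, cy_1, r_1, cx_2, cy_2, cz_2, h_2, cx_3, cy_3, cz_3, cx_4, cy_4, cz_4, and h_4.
cx_1 = 4.5; cy_1 = 3; r_1 = 0.5; cx_2 = 3.5; cy_2 = 3; cz_2 = 0.5; h_2 = 2.5; cx_3 = 2.5; cy_3 = 6.5; cz_3 = 2.5; cx_4 = 5; cy_4 = 3; cz_4 = 4; h_4 = 3.5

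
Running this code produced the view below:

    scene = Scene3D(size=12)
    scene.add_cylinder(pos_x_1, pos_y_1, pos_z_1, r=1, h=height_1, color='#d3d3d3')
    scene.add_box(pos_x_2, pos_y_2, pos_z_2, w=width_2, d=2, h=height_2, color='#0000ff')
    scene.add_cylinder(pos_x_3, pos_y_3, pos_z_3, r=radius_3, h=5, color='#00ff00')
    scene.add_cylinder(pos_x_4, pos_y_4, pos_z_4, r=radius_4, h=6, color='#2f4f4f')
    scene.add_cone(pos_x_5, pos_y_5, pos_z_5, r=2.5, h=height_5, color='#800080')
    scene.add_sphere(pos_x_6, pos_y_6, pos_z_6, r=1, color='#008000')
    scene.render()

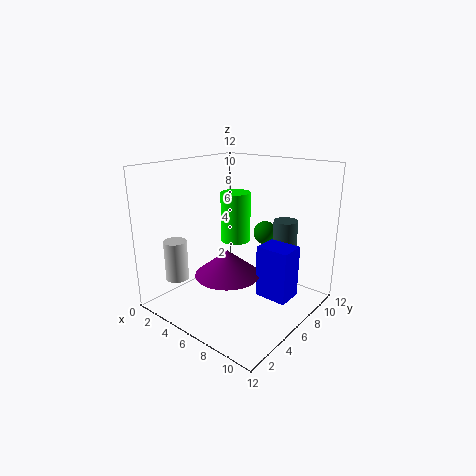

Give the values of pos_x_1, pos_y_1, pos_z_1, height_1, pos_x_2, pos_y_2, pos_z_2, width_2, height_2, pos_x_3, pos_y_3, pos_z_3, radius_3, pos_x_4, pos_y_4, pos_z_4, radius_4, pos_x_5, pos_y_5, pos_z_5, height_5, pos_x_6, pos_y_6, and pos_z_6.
pos_x_1 = 1.5; pos_y_1 = 3; pos_z_1 = 2; height_1 = 3.5; pos_x_2 = 9; pos_y_2 = 4.5; pos_z_2 = 2.5; width_2 = 2.5; height_2 = 4; pos_x_3 = 2; pos_y_3 = 10.5; pos_z_3 = 3.5; radius_3 = 1.5; pos_x_4 = 9; pos_y_4 = 8.5; pos_z_4 = 1.5; radius_4 = 1; pos_x_5 = 7; pos_y_5 = 3.5; pos_z_5 = 4; height_5 = 2; pos_x_6 = 7; pos_y_6 = 8.5; pos_z_6 = 6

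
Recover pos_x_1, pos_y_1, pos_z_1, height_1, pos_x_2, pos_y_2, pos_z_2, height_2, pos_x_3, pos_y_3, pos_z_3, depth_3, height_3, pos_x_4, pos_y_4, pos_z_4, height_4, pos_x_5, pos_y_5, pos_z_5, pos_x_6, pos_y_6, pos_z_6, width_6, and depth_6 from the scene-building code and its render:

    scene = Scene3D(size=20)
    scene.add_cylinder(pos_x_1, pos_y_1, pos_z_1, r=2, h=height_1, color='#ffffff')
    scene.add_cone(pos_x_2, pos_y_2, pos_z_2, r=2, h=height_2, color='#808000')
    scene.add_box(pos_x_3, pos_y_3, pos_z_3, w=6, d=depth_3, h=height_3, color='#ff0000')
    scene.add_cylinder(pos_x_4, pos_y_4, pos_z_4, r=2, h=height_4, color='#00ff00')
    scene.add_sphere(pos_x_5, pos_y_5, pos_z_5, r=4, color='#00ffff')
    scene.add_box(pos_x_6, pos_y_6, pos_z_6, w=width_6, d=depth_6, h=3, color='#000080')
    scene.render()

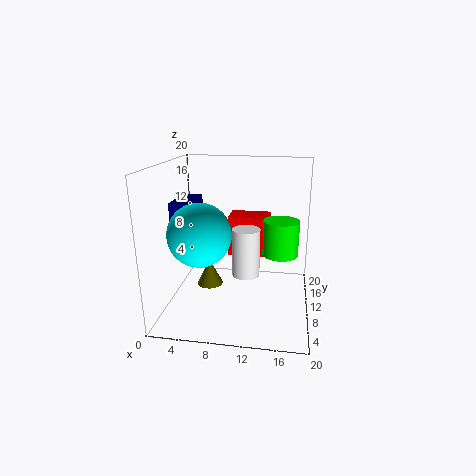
pos_x_1 = 11; pos_y_1 = 11; pos_z_1 = 4; height_1 = 7; pos_x_2 = 5; pos_y_2 = 13; pos_z_2 = 1; height_2 = 4; pos_x_3 = 8; pos_y_3 = 13; pos_z_3 = 6; depth_3 = 4; height_3 = 6; pos_x_4 = 16; pos_y_4 = 3; pos_z_4 = 11; height_4 = 4; pos_x_5 = 6; pos_y_5 = 5; pos_z_5 = 12; pos_x_6 = 1; pos_y_6 = 8; pos_z_6 = 12; width_6 = 3; depth_6 = 6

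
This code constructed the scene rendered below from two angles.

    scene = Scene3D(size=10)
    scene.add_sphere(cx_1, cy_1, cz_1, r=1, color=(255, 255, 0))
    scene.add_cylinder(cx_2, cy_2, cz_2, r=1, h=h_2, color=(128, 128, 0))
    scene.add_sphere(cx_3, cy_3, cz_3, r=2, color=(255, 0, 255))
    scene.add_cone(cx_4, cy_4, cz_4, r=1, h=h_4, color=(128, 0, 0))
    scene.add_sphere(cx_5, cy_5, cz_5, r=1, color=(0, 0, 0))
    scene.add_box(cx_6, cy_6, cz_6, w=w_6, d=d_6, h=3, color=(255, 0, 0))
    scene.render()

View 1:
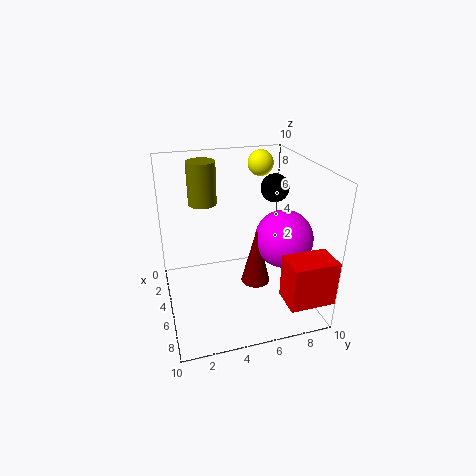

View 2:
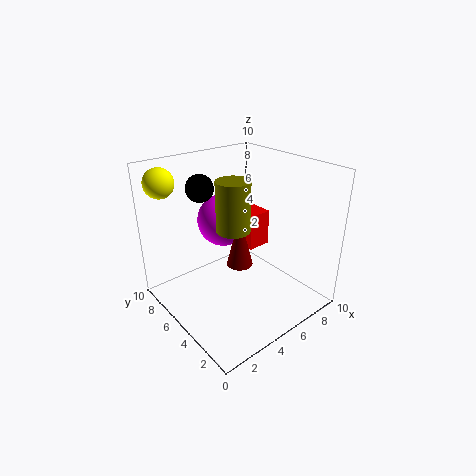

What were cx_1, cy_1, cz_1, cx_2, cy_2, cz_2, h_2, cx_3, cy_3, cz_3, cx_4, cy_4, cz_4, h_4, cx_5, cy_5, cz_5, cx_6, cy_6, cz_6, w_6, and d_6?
cx_1 = 1, cy_1 = 8, cz_1 = 9, cx_2 = 3, cy_2 = 3, cz_2 = 7, h_2 = 3, cx_3 = 6, cy_3 = 8, cz_3 = 5, cx_4 = 6, cy_4 = 6, cz_4 = 2, h_4 = 4, cx_5 = 4, cy_5 = 8, cz_5 = 8, cx_6 = 8, cy_6 = 7, cz_6 = 2, w_6 = 2, d_6 = 3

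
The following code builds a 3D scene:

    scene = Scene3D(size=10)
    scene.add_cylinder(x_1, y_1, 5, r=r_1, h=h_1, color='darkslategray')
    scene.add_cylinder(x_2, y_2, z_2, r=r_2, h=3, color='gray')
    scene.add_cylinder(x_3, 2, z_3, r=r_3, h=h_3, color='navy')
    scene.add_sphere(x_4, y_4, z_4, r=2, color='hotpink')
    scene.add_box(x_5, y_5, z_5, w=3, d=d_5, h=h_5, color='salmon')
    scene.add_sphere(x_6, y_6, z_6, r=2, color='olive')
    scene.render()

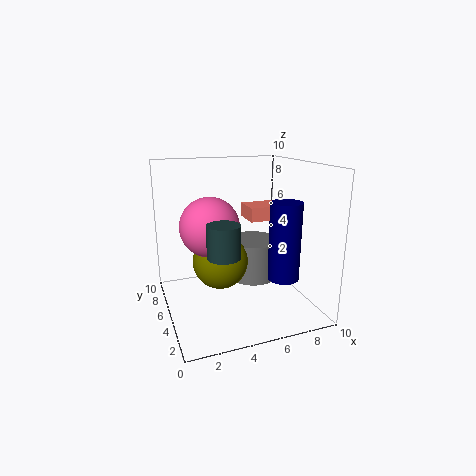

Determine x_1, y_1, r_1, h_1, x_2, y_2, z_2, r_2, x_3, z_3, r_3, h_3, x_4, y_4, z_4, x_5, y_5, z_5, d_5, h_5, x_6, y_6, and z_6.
x_1 = 3, y_1 = 2, r_1 = 1, h_1 = 2, x_2 = 7, y_2 = 7, z_2 = 1, r_2 = 2, x_3 = 7, z_3 = 3, r_3 = 1, h_3 = 5, x_4 = 3, y_4 = 5, z_4 = 6, x_5 = 6, y_5 = 5, z_5 = 6, d_5 = 2, h_5 = 1, x_6 = 4, y_6 = 6, z_6 = 3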